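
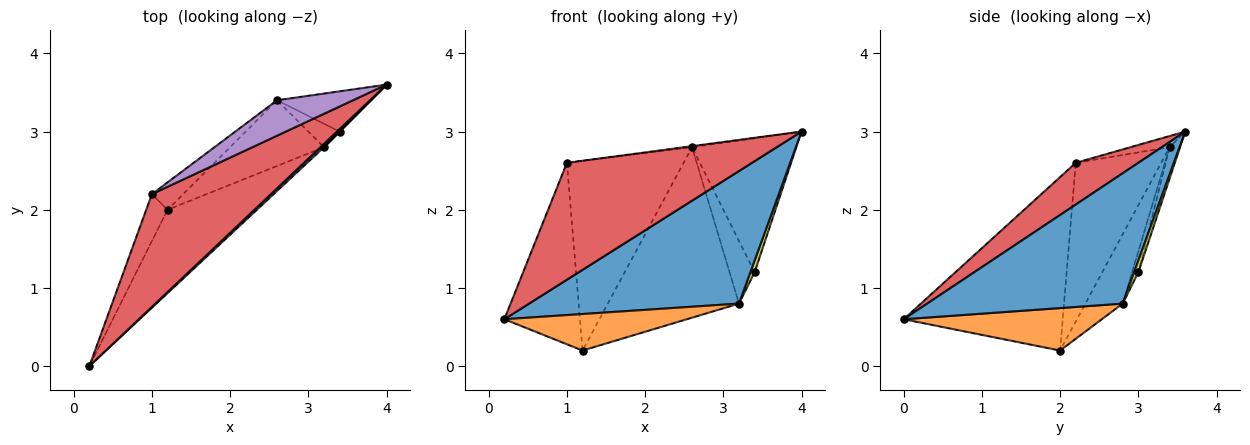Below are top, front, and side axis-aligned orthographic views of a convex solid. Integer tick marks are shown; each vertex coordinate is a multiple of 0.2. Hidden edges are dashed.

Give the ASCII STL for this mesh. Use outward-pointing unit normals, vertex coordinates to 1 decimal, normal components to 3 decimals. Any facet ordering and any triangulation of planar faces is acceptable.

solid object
 facet normal 0.682 -0.732 0.018
  outer loop
   vertex 3.2 2.8 0.8
   vertex 4.0 3.6 3.0
   vertex 0.2 0.0 0.6
  endloop
 endfacet
 facet normal 0.399 -0.368 -0.840
  outer loop
   vertex 3.2 2.8 0.8
   vertex 0.2 0.0 0.6
   vertex 1.2 2.0 0.2
  endloop
 endfacet
 facet normal -0.257 0.902 -0.348
  outer loop
   vertex 3.2 2.8 0.8
   vertex 1.2 2.0 0.2
   vertex 2.6 3.4 2.8
  endloop
 endfacet
 facet normal 0.236 -0.699 0.675
  outer loop
   vertex 1.0 2.2 2.6
   vertex 0.2 0.0 0.6
   vertex 4.0 3.6 3.0
  endloop
 endfacet
 facet normal -0.145 0.029 0.989
  outer loop
   vertex 1.0 2.2 2.6
   vertex 4.0 3.6 3.0
   vertex 2.6 3.4 2.8
  endloop
 endfacet
 facet normal -0.898 0.427 -0.110
  outer loop
   vertex 1.0 2.2 2.6
   vertex 1.2 2.0 0.2
   vertex 0.2 0.0 0.6
  endloop
 endfacet
 facet normal -0.587 0.802 -0.116
  outer loop
   vertex 1.0 2.2 2.6
   vertex 2.6 3.4 2.8
   vertex 1.2 2.0 0.2
  endloop
 endfacet
 facet normal -0.095 0.953 -0.286
  outer loop
   vertex 3.4 3.0 1.2
   vertex 2.6 3.4 2.8
   vertex 4.0 3.6 3.0
  endloop
 endfacet
 facet normal 0.707 -0.707 0.000
  outer loop
   vertex 3.4 3.0 1.2
   vertex 4.0 3.6 3.0
   vertex 3.2 2.8 0.8
  endloop
 endfacet
 facet normal -0.228 0.912 -0.342
  outer loop
   vertex 3.4 3.0 1.2
   vertex 3.2 2.8 0.8
   vertex 2.6 3.4 2.8
  endloop
 endfacet
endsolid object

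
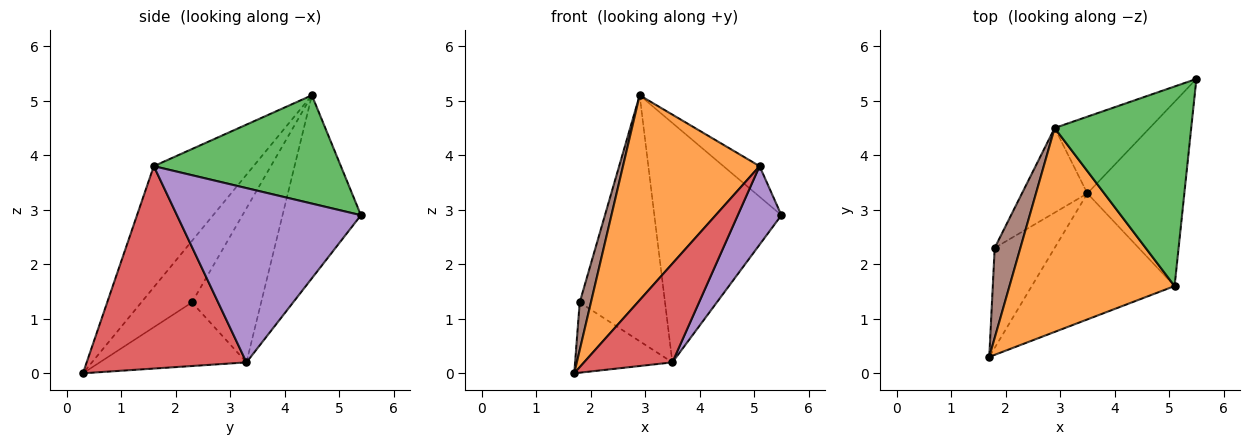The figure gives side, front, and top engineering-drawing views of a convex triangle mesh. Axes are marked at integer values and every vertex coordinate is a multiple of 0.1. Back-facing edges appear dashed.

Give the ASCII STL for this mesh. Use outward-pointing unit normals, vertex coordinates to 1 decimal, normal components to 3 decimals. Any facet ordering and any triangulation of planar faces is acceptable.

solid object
 facet normal -0.507 0.821 -0.263
  outer loop
   vertex 3.5 3.3 0.2
   vertex 2.9 4.5 5.1
   vertex 5.5 5.4 2.9
  endloop
 endfacet
 facet normal -0.460 -0.629 0.627
  outer loop
   vertex 5.1 1.6 3.8
   vertex 2.9 4.5 5.1
   vertex 1.7 0.3 0.0
  endloop
 endfacet
 facet normal 0.617 0.119 0.778
  outer loop
   vertex 5.1 1.6 3.8
   vertex 5.5 5.4 2.9
   vertex 2.9 4.5 5.1
  endloop
 endfacet
 facet normal 0.745 -0.412 -0.525
  outer loop
   vertex 5.1 1.6 3.8
   vertex 1.7 0.3 0.0
   vertex 3.5 3.3 0.2
  endloop
 endfacet
 facet normal 0.856 -0.203 -0.476
  outer loop
   vertex 5.1 1.6 3.8
   vertex 3.5 3.3 0.2
   vertex 5.5 5.4 2.9
  endloop
 endfacet
 facet normal -0.904 -0.200 0.378
  outer loop
   vertex 1.8 2.3 1.3
   vertex 1.7 0.3 0.0
   vertex 2.9 4.5 5.1
  endloop
 endfacet
 facet normal -0.655 0.434 -0.618
  outer loop
   vertex 1.8 2.3 1.3
   vertex 3.5 3.3 0.2
   vertex 1.7 0.3 0.0
  endloop
 endfacet
 facet normal -0.608 0.750 -0.258
  outer loop
   vertex 1.8 2.3 1.3
   vertex 2.9 4.5 5.1
   vertex 3.5 3.3 0.2
  endloop
 endfacet
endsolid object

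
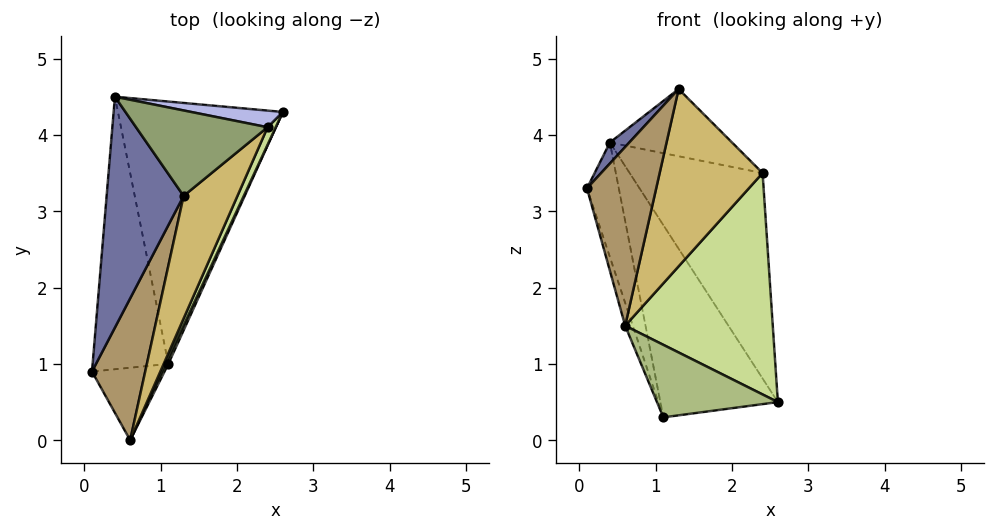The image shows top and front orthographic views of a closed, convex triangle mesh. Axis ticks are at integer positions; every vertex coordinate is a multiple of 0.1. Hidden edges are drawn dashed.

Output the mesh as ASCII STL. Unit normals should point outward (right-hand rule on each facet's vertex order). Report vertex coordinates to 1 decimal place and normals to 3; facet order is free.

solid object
 facet normal -0.671 -0.067 0.738
  outer loop
   vertex 1.3 3.2 4.6
   vertex 0.4 4.5 3.9
   vertex 0.1 0.9 3.3
  endloop
 endfacet
 facet normal -0.942 0.130 -0.310
  outer loop
   vertex 1.1 1.0 0.3
   vertex 0.1 0.9 3.3
   vertex 0.4 4.5 3.9
  endloop
 endfacet
 facet normal -0.766 0.380 -0.518
  outer loop
   vertex 1.1 1.0 0.3
   vertex 0.4 4.5 3.9
   vertex 2.6 4.3 0.5
  endloop
 endfacet
 facet normal 0.211 0.974 0.079
  outer loop
   vertex 2.4 4.1 3.5
   vertex 2.6 4.3 0.5
   vertex 0.4 4.5 3.9
  endloop
 endfacet
 facet normal 0.270 0.595 0.757
  outer loop
   vertex 2.4 4.1 3.5
   vertex 0.4 4.5 3.9
   vertex 1.3 3.2 4.6
  endloop
 endfacet
 facet normal 0.909 -0.415 0.033
  outer loop
   vertex 0.6 0.0 1.5
   vertex 1.1 1.0 0.3
   vertex 2.6 4.3 0.5
  endloop
 endfacet
 facet normal 0.909 -0.415 0.033
  outer loop
   vertex 0.6 0.0 1.5
   vertex 2.6 4.3 0.5
   vertex 2.4 4.1 3.5
  endloop
 endfacet
 facet normal -0.945 0.098 -0.312
  outer loop
   vertex 0.6 0.0 1.5
   vertex 0.1 0.9 3.3
   vertex 1.1 1.0 0.3
  endloop
 endfacet
 facet normal 0.638 -0.603 0.479
  outer loop
   vertex 0.6 0.0 1.5
   vertex 1.3 3.2 4.6
   vertex 0.1 0.9 3.3
  endloop
 endfacet
 facet normal 0.779 -0.516 0.357
  outer loop
   vertex 0.6 0.0 1.5
   vertex 2.4 4.1 3.5
   vertex 1.3 3.2 4.6
  endloop
 endfacet
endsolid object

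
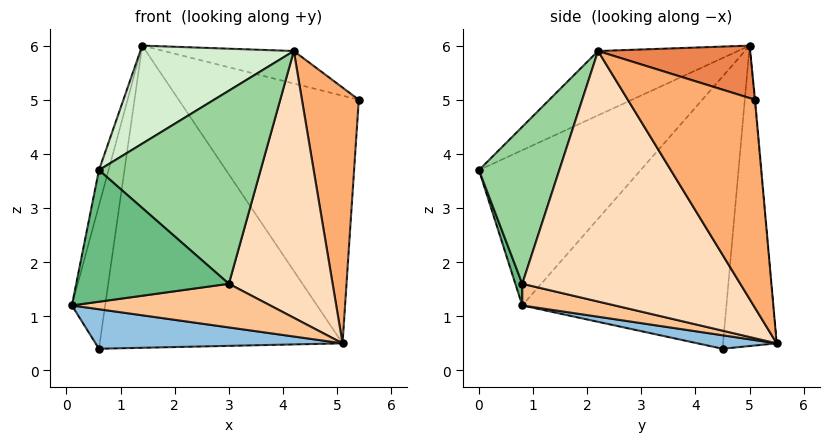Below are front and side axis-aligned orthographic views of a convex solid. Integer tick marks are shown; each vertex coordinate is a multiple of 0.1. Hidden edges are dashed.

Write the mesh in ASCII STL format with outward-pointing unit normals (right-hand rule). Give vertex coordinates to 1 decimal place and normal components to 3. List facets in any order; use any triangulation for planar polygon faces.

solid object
 facet normal -0.979 0.159 0.126
  outer loop
   vertex 1.4 5.0 6.0
   vertex 0.6 4.5 0.4
   vertex 0.1 0.8 1.2
  endloop
 endfacet
 facet normal 0.070 -0.220 -0.973
  outer loop
   vertex 5.1 5.5 0.5
   vertex 0.1 0.8 1.2
   vertex 0.6 4.5 0.4
  endloop
 endfacet
 facet normal -0.003 0.996 0.089
  outer loop
   vertex 5.1 5.5 0.5
   vertex 1.4 5.0 6.0
   vertex 5.4 5.1 5.0
  endloop
 endfacet
 facet normal -0.215 0.975 -0.056
  outer loop
   vertex 5.1 5.5 0.5
   vertex 0.6 4.5 0.4
   vertex 1.4 5.0 6.0
  endloop
 endfacet
 facet normal 0.233 0.199 0.952
  outer loop
   vertex 4.2 2.2 5.9
   vertex 5.4 5.1 5.0
   vertex 1.4 5.0 6.0
  endloop
 endfacet
 facet normal 0.909 -0.406 -0.097
  outer loop
   vertex 4.2 2.2 5.9
   vertex 5.1 5.5 0.5
   vertex 5.4 5.1 5.0
  endloop
 endfacet
 facet normal 0.131 -0.281 -0.951
  outer loop
   vertex 3.0 0.8 1.6
   vertex 0.1 0.8 1.2
   vertex 5.1 5.5 0.5
  endloop
 endfacet
 facet normal 0.897 -0.427 -0.111
  outer loop
   vertex 3.0 0.8 1.6
   vertex 5.1 5.5 0.5
   vertex 4.2 2.2 5.9
  endloop
 endfacet
 facet normal 0.043 -0.949 -0.312
  outer loop
   vertex 0.6 0.0 3.7
   vertex 0.1 0.8 1.2
   vertex 3.0 0.8 1.6
  endloop
 endfacet
 facet normal 0.439 -0.883 0.165
  outer loop
   vertex 0.6 0.0 3.7
   vertex 3.0 0.8 1.6
   vertex 4.2 2.2 5.9
  endloop
 endfacet
 facet normal -0.975 0.058 0.214
  outer loop
   vertex 0.6 0.0 3.7
   vertex 1.4 5.0 6.0
   vertex 0.1 0.8 1.2
  endloop
 endfacet
 facet normal -0.321 -0.353 0.879
  outer loop
   vertex 0.6 0.0 3.7
   vertex 4.2 2.2 5.9
   vertex 1.4 5.0 6.0
  endloop
 endfacet
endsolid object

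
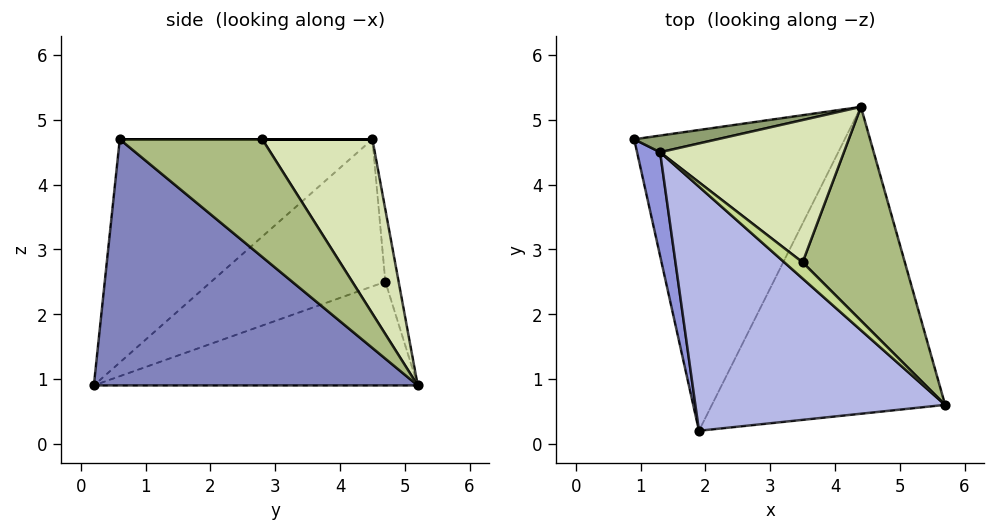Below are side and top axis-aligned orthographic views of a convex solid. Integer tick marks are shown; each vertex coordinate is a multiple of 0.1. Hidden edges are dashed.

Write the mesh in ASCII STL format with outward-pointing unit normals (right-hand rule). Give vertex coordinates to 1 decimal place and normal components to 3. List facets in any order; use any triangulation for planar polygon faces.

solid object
 facet normal -0.431 0.216 -0.876
  outer loop
   vertex 4.4 5.2 0.9
   vertex 1.9 0.2 0.9
   vertex 0.9 4.7 2.5
  endloop
 endfacet
 facet normal 0.682 -0.341 -0.646
  outer loop
   vertex 4.4 5.2 0.9
   vertex 5.7 0.6 4.7
   vertex 1.9 0.2 0.9
  endloop
 endfacet
 facet normal -0.953 -0.265 0.149
  outer loop
   vertex 1.3 4.5 4.7
   vertex 0.9 4.7 2.5
   vertex 1.9 0.2 0.9
  endloop
 endfacet
 facet normal -0.533 -0.601 0.596
  outer loop
   vertex 1.3 4.5 4.7
   vertex 1.9 0.2 0.9
   vertex 5.7 0.6 4.7
  endloop
 endfacet
 facet normal -0.093 0.990 0.107
  outer loop
   vertex 1.3 4.5 4.7
   vertex 4.4 5.2 0.9
   vertex 0.9 4.7 2.5
  endloop
 endfacet
 facet normal 0.603 0.603 0.523
  outer loop
   vertex 3.5 2.8 4.7
   vertex 5.7 0.6 4.7
   vertex 4.4 5.2 0.9
  endloop
 endfacet
 facet normal 0.000 0.000 1.000
  outer loop
   vertex 3.5 2.8 4.7
   vertex 1.3 4.5 4.7
   vertex 5.7 0.6 4.7
  endloop
 endfacet
 facet normal 0.514 0.665 0.542
  outer loop
   vertex 3.5 2.8 4.7
   vertex 4.4 5.2 0.9
   vertex 1.3 4.5 4.7
  endloop
 endfacet
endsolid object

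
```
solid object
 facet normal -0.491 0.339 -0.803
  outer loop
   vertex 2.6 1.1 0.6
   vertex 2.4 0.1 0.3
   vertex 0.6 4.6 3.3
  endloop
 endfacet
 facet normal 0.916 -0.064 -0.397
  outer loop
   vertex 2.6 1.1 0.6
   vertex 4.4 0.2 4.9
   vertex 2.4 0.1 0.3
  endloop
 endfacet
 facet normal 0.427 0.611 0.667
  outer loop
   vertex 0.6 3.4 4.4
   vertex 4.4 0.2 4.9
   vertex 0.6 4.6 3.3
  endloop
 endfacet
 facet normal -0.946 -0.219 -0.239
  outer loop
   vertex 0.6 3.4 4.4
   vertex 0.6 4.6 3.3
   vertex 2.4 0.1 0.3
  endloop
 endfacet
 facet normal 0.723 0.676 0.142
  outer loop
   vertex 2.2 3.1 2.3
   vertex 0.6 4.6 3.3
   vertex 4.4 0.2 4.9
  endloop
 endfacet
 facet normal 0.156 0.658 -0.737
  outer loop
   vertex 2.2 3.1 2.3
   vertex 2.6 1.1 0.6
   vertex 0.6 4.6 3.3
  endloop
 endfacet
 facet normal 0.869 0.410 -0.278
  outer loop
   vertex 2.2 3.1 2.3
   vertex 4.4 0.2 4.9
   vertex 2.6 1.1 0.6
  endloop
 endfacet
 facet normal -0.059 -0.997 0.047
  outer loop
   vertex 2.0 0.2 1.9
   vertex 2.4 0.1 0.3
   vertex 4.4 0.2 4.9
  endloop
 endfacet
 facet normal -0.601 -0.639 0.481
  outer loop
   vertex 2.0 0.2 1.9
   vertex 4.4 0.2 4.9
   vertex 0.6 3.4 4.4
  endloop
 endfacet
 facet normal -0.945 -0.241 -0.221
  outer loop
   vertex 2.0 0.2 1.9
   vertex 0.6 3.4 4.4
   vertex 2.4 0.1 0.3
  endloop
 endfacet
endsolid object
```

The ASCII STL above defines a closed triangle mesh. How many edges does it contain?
15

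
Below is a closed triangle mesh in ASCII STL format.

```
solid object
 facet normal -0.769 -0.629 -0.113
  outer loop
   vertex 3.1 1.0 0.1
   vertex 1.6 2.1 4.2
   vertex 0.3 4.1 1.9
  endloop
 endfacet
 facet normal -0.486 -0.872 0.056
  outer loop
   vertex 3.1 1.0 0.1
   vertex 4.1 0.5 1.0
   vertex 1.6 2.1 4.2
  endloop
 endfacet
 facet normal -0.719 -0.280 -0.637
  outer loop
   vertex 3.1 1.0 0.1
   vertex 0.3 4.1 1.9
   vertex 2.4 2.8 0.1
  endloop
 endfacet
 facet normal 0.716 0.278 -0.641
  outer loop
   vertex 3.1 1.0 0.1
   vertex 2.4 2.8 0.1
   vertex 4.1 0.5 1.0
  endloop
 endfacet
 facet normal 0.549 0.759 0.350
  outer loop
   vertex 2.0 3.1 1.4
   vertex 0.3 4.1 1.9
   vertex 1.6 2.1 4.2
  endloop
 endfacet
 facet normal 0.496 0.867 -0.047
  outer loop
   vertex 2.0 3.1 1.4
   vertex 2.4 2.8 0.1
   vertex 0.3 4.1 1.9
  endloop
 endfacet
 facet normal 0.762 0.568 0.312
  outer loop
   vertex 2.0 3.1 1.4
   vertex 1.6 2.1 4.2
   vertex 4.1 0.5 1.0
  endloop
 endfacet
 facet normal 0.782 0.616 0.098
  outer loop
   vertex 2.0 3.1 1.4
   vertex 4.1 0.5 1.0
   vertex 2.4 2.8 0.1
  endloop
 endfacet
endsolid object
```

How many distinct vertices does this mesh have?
6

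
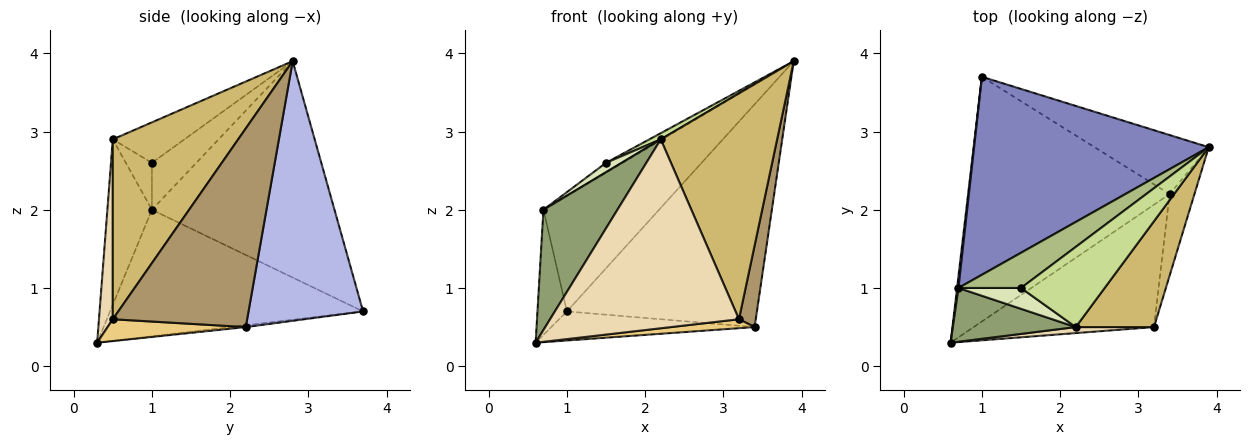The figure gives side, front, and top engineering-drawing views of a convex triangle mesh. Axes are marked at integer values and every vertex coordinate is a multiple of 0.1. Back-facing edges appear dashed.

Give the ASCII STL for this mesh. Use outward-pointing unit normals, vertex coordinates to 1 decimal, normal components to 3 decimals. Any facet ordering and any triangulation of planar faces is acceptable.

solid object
 facet normal -0.993 0.116 0.011
  outer loop
   vertex 0.7 1.0 2.0
   vertex 1.0 3.7 0.7
   vertex 0.6 0.3 0.3
  endloop
 endfacet
 facet normal -0.623 0.394 0.676
  outer loop
   vertex 0.7 1.0 2.0
   vertex 3.9 2.8 3.9
   vertex 1.0 3.7 0.7
  endloop
 endfacet
 facet normal -0.009 0.118 -0.993
  outer loop
   vertex 3.4 2.2 0.5
   vertex 0.6 0.3 0.3
   vertex 1.0 3.7 0.7
  endloop
 endfacet
 facet normal 0.504 0.835 -0.221
  outer loop
   vertex 3.4 2.2 0.5
   vertex 1.0 3.7 0.7
   vertex 3.9 2.8 3.9
  endloop
 endfacet
 facet normal -0.481 -0.800 0.358
  outer loop
   vertex 2.2 0.5 2.9
   vertex 0.7 1.0 2.0
   vertex 0.6 0.3 0.3
  endloop
 endfacet
 facet normal -0.586 0.217 0.781
  outer loop
   vertex 1.5 1.0 2.6
   vertex 3.9 2.8 3.9
   vertex 0.7 1.0 2.0
  endloop
 endfacet
 facet normal -0.434 -0.069 0.898
  outer loop
   vertex 1.5 1.0 2.6
   vertex 2.2 0.5 2.9
   vertex 3.9 2.8 3.9
  endloop
 endfacet
 facet normal -0.565 -0.339 0.753
  outer loop
   vertex 1.5 1.0 2.6
   vertex 0.7 1.0 2.0
   vertex 2.2 0.5 2.9
  endloop
 endfacet
 facet normal 0.985 -0.123 -0.123
  outer loop
   vertex 3.2 0.5 0.6
   vertex 3.4 2.2 0.5
   vertex 3.9 2.8 3.9
  endloop
 endfacet
 facet normal 0.698 -0.648 0.304
  outer loop
   vertex 3.2 0.5 0.6
   vertex 3.9 2.8 3.9
   vertex 2.2 0.5 2.9
  endloop
 endfacet
 facet normal 0.120 -0.072 -0.990
  outer loop
   vertex 3.2 0.5 0.6
   vertex 0.6 0.3 0.3
   vertex 3.4 2.2 0.5
  endloop
 endfacet
 facet normal 0.073 -0.997 0.032
  outer loop
   vertex 3.2 0.5 0.6
   vertex 2.2 0.5 2.9
   vertex 0.6 0.3 0.3
  endloop
 endfacet
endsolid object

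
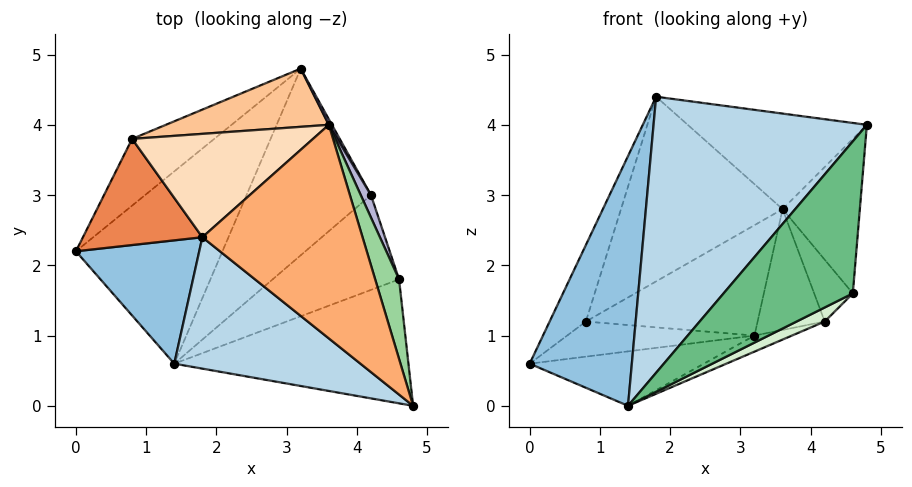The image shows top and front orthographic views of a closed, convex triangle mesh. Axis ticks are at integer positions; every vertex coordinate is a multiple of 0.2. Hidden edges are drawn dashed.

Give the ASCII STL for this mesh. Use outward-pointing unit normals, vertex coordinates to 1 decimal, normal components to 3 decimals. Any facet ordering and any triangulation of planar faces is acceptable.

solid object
 facet normal -0.101 0.271 -0.957
  outer loop
   vertex 1.4 0.6 0.0
   vertex 0.0 2.2 0.6
   vertex 3.2 4.8 1.0
  endloop
 endfacet
 facet normal -0.641 -0.688 0.340
  outer loop
   vertex 1.4 0.6 0.0
   vertex 1.8 2.4 4.4
   vertex 0.0 2.2 0.6
  endloop
 endfacet
 facet normal -0.554 -0.752 0.358
  outer loop
   vertex 1.4 0.6 0.0
   vertex 4.8 0.0 4.0
   vertex 1.8 2.4 4.4
  endloop
 endfacet
 facet normal -0.259 0.450 -0.855
  outer loop
   vertex 0.8 3.8 1.2
   vertex 3.2 4.8 1.0
   vertex 0.0 2.2 0.6
  endloop
 endfacet
 facet normal -0.872 0.287 0.398
  outer loop
   vertex 0.8 3.8 1.2
   vertex 0.0 2.2 0.6
   vertex 1.8 2.4 4.4
  endloop
 endfacet
 facet normal 0.409 0.373 0.833
  outer loop
   vertex 3.6 4.0 2.8
   vertex 1.8 2.4 4.4
   vertex 4.8 0.0 4.0
  endloop
 endfacet
 facet normal -0.313 0.840 0.443
  outer loop
   vertex 3.6 4.0 2.8
   vertex 3.2 4.8 1.0
   vertex 0.8 3.8 1.2
  endloop
 endfacet
 facet normal -0.323 0.826 0.462
  outer loop
   vertex 3.6 4.0 2.8
   vertex 0.8 3.8 1.2
   vertex 1.8 2.4 4.4
  endloop
 endfacet
 facet normal 0.519 -0.663 -0.540
  outer loop
   vertex 4.6 1.8 1.6
   vertex 4.8 0.0 4.0
   vertex 1.4 0.6 0.0
  endloop
 endfacet
 facet normal 0.929 0.330 0.170
  outer loop
   vertex 4.6 1.8 1.6
   vertex 3.6 4.0 2.8
   vertex 4.8 0.0 4.0
  endloop
 endfacet
 facet normal 0.333 0.081 -0.939
  outer loop
   vertex 4.2 3.0 1.2
   vertex 1.4 0.6 0.0
   vertex 3.2 4.8 1.0
  endloop
 endfacet
 facet normal 0.482 -0.128 -0.867
  outer loop
   vertex 4.2 3.0 1.2
   vertex 4.6 1.8 1.6
   vertex 1.4 0.6 0.0
  endloop
 endfacet
 facet normal 0.873 0.487 0.023
  outer loop
   vertex 4.2 3.0 1.2
   vertex 3.2 4.8 1.0
   vertex 3.6 4.0 2.8
  endloop
 endfacet
 facet normal 0.927 0.352 0.128
  outer loop
   vertex 4.2 3.0 1.2
   vertex 3.6 4.0 2.8
   vertex 4.6 1.8 1.6
  endloop
 endfacet
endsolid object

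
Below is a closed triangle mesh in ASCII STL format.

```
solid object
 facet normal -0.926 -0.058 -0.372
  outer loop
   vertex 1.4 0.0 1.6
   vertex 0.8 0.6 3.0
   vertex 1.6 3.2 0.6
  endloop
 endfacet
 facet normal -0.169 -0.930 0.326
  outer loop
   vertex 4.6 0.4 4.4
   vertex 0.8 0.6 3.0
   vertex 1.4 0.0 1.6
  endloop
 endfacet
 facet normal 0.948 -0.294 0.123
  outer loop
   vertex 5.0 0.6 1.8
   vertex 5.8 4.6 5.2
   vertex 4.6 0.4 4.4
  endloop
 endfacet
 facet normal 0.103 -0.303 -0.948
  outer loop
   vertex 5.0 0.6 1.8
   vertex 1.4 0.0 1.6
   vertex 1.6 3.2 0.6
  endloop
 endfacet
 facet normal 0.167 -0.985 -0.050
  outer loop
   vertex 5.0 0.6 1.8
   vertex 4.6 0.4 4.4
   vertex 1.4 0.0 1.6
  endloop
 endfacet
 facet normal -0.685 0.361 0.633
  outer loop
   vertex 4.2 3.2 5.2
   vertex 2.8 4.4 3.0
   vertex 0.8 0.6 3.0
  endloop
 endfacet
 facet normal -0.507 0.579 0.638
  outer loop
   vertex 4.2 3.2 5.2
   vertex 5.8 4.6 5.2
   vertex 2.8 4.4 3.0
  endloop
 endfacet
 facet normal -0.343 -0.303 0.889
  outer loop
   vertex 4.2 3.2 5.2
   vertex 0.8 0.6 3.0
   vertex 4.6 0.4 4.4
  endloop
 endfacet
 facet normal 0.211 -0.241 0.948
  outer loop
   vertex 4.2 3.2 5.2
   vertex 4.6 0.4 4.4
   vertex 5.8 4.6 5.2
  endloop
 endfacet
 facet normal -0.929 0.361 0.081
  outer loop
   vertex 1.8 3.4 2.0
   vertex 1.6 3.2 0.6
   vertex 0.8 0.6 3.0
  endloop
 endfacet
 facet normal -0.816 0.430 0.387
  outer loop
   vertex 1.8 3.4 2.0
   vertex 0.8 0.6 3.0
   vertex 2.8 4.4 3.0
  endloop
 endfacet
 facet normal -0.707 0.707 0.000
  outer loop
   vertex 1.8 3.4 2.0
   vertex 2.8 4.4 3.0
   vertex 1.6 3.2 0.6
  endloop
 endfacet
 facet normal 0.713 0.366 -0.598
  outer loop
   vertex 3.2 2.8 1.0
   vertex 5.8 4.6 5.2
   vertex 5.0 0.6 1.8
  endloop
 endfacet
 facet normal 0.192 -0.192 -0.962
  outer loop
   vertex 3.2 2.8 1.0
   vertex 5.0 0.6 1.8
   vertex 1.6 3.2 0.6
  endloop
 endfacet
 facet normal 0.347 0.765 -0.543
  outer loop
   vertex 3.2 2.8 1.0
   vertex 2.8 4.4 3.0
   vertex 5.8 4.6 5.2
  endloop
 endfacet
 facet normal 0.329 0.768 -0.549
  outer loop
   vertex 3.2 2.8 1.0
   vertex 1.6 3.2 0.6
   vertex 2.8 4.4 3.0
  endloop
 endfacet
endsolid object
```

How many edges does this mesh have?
24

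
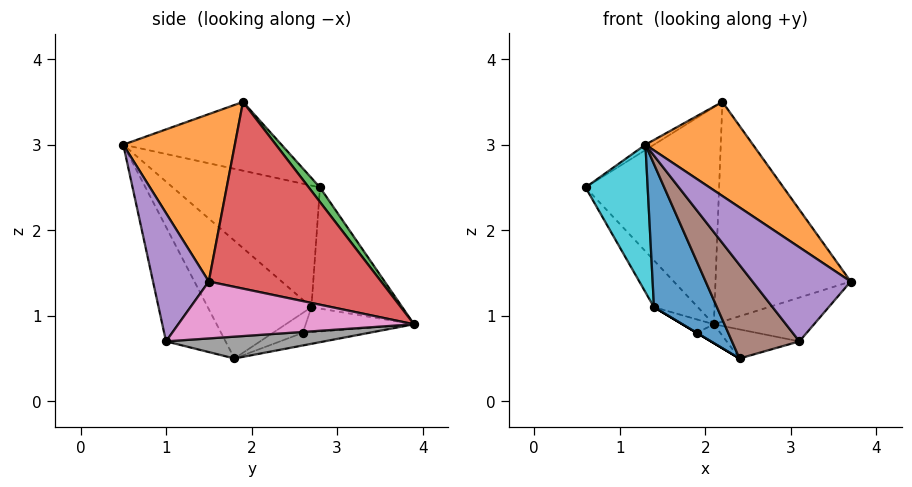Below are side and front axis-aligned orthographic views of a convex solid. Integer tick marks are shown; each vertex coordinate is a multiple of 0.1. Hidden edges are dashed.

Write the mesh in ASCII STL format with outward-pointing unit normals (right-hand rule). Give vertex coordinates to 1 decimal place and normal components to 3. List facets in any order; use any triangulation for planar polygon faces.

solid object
 facet normal -0.518 0.028 0.855
  outer loop
   vertex 2.2 1.9 3.5
   vertex 0.6 2.8 2.5
   vertex 1.3 0.5 3.0
  endloop
 endfacet
 facet normal 0.605 -0.583 0.543
  outer loop
   vertex 2.2 1.9 3.5
   vertex 1.3 0.5 3.0
   vertex 3.7 1.5 1.4
  endloop
 endfacet
 facet normal 0.066 0.792 0.607
  outer loop
   vertex 2.1 3.9 0.9
   vertex 0.6 2.8 2.5
   vertex 2.2 1.9 3.5
  endloop
 endfacet
 facet normal 0.719 0.564 0.406
  outer loop
   vertex 2.1 3.9 0.9
   vertex 2.2 1.9 3.5
   vertex 3.7 1.5 1.4
  endloop
 endfacet
 facet normal 0.485 -0.853 0.194
  outer loop
   vertex 3.1 1.0 0.7
   vertex 3.7 1.5 1.4
   vertex 1.3 0.5 3.0
  endloop
 endfacet
 facet normal -0.547 -0.619 -0.563
  outer loop
   vertex 3.1 1.0 0.7
   vertex 1.3 0.5 3.0
   vertex 2.4 1.8 0.5
  endloop
 endfacet
 facet normal 0.629 0.267 -0.730
  outer loop
   vertex 3.1 1.0 0.7
   vertex 2.1 3.9 0.9
   vertex 3.7 1.5 1.4
  endloop
 endfacet
 facet normal 0.502 0.230 -0.834
  outer loop
   vertex 3.1 1.0 0.7
   vertex 2.4 1.8 0.5
   vertex 2.1 3.9 0.9
  endloop
 endfacet
 facet normal -0.791 0.381 -0.479
  outer loop
   vertex 1.4 2.7 1.1
   vertex 0.6 2.8 2.5
   vertex 2.1 3.9 0.9
  endloop
 endfacet
 facet normal -0.824 -0.348 -0.446
  outer loop
   vertex 1.4 2.7 1.1
   vertex 1.3 0.5 3.0
   vertex 0.6 2.8 2.5
  endloop
 endfacet
 facet normal -0.718 -0.436 -0.543
  outer loop
   vertex 1.4 2.7 1.1
   vertex 2.4 1.8 0.5
   vertex 1.3 0.5 3.0
  endloop
 endfacet
 facet normal -0.355 0.126 -0.927
  outer loop
   vertex 1.9 2.6 0.8
   vertex 2.1 3.9 0.9
   vertex 2.4 1.8 0.5
  endloop
 endfacet
 facet normal -0.514 0.000 -0.857
  outer loop
   vertex 1.9 2.6 0.8
   vertex 2.4 1.8 0.5
   vertex 1.4 2.7 1.1
  endloop
 endfacet
 facet normal -0.488 0.141 -0.861
  outer loop
   vertex 1.9 2.6 0.8
   vertex 1.4 2.7 1.1
   vertex 2.1 3.9 0.9
  endloop
 endfacet
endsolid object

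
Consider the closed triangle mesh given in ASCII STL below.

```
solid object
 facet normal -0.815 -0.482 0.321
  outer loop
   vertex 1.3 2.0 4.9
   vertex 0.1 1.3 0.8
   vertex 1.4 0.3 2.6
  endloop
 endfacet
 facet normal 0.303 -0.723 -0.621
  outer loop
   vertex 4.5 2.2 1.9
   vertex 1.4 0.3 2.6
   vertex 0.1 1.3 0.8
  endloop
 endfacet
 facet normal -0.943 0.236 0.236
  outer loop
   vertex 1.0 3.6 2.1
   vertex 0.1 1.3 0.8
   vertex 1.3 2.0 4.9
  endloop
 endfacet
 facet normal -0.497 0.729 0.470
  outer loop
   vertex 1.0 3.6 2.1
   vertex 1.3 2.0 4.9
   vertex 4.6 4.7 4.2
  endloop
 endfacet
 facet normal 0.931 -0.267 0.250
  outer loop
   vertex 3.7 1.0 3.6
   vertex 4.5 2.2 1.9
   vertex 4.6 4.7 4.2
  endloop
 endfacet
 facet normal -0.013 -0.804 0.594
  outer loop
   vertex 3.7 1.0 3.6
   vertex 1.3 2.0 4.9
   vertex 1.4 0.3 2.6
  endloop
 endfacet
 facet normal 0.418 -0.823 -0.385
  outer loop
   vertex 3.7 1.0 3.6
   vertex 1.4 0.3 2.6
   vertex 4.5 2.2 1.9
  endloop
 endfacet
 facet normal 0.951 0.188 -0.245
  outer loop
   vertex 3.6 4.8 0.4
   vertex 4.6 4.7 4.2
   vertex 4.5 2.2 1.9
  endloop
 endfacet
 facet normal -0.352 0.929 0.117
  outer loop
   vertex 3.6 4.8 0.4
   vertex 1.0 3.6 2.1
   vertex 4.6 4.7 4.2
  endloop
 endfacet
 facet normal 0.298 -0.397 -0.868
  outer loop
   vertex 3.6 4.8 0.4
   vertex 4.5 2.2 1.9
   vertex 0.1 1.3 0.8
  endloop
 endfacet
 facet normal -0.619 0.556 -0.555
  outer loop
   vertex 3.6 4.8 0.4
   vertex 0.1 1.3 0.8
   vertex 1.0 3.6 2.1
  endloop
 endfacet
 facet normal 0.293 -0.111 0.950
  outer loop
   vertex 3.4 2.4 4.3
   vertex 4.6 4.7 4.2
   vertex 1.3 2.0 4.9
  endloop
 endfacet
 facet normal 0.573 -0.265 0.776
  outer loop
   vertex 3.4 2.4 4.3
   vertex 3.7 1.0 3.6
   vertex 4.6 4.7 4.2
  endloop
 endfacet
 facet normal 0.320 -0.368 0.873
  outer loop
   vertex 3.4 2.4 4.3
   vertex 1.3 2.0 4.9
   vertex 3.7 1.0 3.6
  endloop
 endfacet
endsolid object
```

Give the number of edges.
21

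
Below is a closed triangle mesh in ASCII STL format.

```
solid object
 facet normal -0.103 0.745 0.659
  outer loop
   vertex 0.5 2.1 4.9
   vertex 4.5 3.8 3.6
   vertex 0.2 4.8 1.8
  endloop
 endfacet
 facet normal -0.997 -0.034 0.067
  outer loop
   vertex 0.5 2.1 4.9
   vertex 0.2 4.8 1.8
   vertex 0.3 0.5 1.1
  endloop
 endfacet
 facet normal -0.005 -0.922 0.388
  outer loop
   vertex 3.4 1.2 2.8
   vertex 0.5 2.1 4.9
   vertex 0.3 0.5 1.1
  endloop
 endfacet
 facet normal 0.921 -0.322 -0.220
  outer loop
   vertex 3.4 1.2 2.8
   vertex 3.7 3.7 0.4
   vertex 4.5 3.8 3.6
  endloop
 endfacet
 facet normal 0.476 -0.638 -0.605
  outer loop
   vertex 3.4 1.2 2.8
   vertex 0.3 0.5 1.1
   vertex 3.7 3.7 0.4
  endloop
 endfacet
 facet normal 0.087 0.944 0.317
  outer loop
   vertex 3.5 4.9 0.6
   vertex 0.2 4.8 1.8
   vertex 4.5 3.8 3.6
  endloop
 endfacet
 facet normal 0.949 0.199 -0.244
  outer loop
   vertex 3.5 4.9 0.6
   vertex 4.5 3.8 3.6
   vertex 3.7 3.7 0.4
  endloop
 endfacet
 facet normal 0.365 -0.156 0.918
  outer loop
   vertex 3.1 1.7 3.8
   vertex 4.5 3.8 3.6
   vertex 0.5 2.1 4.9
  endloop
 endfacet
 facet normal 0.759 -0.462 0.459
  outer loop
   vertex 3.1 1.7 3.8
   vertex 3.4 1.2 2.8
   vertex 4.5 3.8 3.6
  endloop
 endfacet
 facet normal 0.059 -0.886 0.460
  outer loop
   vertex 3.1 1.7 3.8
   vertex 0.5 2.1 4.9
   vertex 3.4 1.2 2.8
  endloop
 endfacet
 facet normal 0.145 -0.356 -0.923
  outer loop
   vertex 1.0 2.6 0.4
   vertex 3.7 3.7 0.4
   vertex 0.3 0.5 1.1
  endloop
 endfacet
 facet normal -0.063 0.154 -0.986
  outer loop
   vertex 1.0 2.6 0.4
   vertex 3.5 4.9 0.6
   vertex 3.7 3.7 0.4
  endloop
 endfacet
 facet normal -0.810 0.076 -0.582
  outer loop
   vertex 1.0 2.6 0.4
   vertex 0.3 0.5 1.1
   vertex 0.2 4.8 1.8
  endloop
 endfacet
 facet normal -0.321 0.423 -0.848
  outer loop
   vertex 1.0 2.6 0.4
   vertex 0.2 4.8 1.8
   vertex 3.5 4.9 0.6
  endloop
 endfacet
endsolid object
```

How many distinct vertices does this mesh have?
9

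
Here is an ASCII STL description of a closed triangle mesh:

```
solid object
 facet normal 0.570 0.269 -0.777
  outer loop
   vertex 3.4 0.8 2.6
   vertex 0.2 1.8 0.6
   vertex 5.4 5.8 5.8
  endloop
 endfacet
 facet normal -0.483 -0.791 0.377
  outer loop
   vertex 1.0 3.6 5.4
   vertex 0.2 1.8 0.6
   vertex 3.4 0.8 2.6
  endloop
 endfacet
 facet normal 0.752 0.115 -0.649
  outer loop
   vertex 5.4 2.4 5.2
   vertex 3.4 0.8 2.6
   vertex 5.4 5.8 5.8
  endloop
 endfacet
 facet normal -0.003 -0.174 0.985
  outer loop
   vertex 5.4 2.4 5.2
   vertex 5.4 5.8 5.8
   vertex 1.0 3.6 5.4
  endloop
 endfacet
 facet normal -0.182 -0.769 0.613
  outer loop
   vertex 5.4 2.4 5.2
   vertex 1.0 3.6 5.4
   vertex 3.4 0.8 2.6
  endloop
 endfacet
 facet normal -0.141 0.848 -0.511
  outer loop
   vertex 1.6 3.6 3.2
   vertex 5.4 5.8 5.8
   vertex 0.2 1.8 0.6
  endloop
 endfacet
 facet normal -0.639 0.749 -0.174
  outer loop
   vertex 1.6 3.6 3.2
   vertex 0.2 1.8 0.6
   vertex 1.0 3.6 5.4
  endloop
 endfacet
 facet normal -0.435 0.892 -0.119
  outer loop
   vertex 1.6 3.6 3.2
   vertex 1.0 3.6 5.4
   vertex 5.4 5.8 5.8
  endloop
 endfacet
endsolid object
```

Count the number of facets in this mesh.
8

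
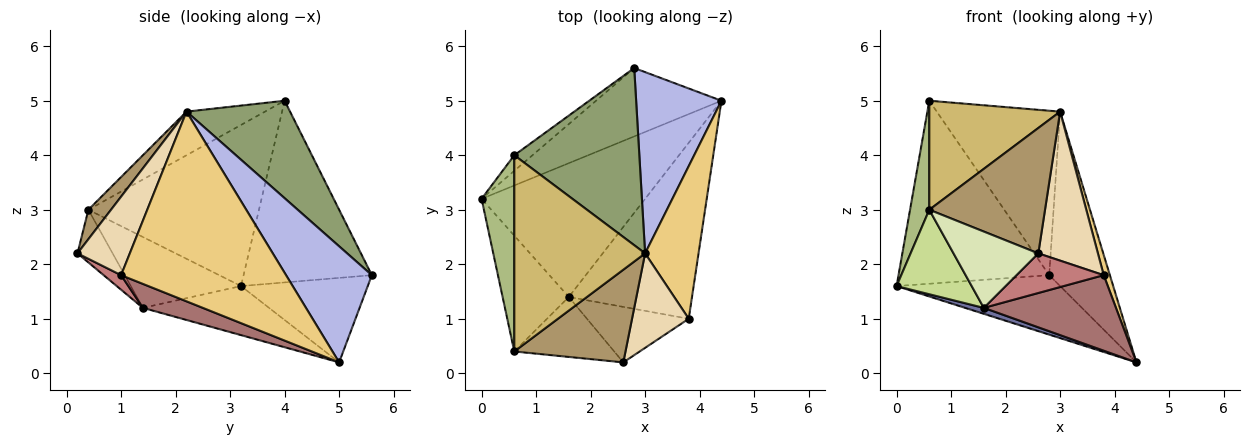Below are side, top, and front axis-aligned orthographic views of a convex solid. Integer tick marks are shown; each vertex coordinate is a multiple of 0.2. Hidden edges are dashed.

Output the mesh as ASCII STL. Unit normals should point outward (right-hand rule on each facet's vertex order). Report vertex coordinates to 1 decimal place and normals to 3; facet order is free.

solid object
 facet normal -0.287 -0.043 -0.957
  outer loop
   vertex 1.6 1.4 1.2
   vertex 0.0 3.2 1.6
   vertex 4.4 5.0 0.2
  endloop
 endfacet
 facet normal -0.453 0.585 -0.673
  outer loop
   vertex 2.8 5.6 1.8
   vertex 4.4 5.0 0.2
   vertex 0.0 3.2 1.6
  endloop
 endfacet
 facet normal -0.647 0.760 -0.065
  outer loop
   vertex 2.8 5.6 1.8
   vertex 0.0 3.2 1.6
   vertex 0.6 4.0 5.0
  endloop
 endfacet
 facet normal 0.700 0.495 0.514
  outer loop
   vertex 2.8 5.6 1.8
   vertex 3.0 2.2 4.8
   vertex 4.4 5.0 0.2
  endloop
 endfacet
 facet normal 0.496 0.591 0.636
  outer loop
   vertex 2.8 5.6 1.8
   vertex 0.6 4.0 5.0
   vertex 3.0 2.2 4.8
  endloop
 endfacet
 facet normal -0.974 -0.110 0.198
  outer loop
   vertex 0.6 0.4 3.0
   vertex 0.6 4.0 5.0
   vertex 0.0 3.2 1.6
  endloop
 endfacet
 facet normal -0.654 -0.446 -0.611
  outer loop
   vertex 0.6 0.4 3.0
   vertex 0.0 3.2 1.6
   vertex 1.6 1.4 1.2
  endloop
 endfacet
 facet normal -0.310 -0.748 -0.587
  outer loop
   vertex 0.6 0.4 3.0
   vertex 1.6 1.4 1.2
   vertex 2.6 0.2 2.2
  endloop
 endfacet
 facet normal 0.155 -0.794 0.587
  outer loop
   vertex 0.6 0.4 3.0
   vertex 2.6 0.2 2.2
   vertex 3.0 2.2 4.8
  endloop
 endfacet
 facet normal -0.280 -0.466 0.839
  outer loop
   vertex 0.6 0.4 3.0
   vertex 3.0 2.2 4.8
   vertex 0.6 4.0 5.0
  endloop
 endfacet
 facet normal 0.962 -0.036 0.271
  outer loop
   vertex 3.8 1.0 1.8
   vertex 4.4 5.0 0.2
   vertex 3.0 2.2 4.8
  endloop
 endfacet
 facet normal 0.596 -0.678 0.430
  outer loop
   vertex 3.8 1.0 1.8
   vertex 3.0 2.2 4.8
   vertex 2.6 0.2 2.2
  endloop
 endfacet
 facet normal 0.176 -0.388 -0.905
  outer loop
   vertex 3.8 1.0 1.8
   vertex 1.6 1.4 1.2
   vertex 4.4 5.0 0.2
  endloop
 endfacet
 facet normal 0.115 -0.577 -0.808
  outer loop
   vertex 3.8 1.0 1.8
   vertex 2.6 0.2 2.2
   vertex 1.6 1.4 1.2
  endloop
 endfacet
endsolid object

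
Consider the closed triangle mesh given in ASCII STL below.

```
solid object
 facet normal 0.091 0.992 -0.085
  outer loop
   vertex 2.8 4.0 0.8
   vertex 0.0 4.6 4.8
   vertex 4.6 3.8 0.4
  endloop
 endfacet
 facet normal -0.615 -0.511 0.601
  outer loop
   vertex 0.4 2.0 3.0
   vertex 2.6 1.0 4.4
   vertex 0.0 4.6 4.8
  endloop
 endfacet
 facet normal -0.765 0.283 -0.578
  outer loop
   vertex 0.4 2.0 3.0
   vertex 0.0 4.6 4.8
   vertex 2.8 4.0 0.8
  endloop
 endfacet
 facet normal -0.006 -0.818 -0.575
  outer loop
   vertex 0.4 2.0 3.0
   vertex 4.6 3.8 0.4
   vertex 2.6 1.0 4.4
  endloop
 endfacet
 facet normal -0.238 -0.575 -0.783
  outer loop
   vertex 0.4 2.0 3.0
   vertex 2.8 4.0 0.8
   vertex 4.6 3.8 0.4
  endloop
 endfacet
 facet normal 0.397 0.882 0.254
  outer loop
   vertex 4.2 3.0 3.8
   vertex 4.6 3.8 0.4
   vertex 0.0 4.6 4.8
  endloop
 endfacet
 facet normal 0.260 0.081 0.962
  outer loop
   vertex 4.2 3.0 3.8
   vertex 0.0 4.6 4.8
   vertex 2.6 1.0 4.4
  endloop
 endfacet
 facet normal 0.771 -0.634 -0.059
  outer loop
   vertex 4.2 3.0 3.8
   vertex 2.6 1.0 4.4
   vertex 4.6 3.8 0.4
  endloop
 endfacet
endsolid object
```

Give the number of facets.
8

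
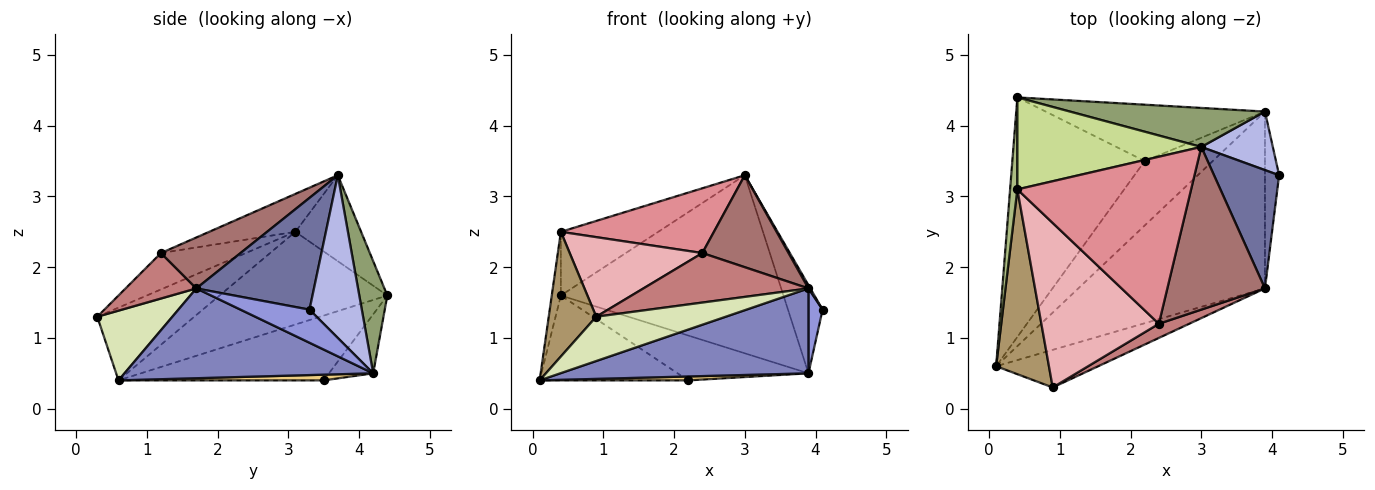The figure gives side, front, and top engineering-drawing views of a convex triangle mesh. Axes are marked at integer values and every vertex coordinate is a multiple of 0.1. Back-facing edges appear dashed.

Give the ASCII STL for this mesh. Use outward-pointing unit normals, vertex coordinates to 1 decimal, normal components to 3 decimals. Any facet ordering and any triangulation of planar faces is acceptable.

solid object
 facet normal 0.864 -0.014 0.503
  outer loop
   vertex 3.9 1.7 1.7
   vertex 4.1 3.3 1.4
   vertex 3.0 3.7 3.3
  endloop
 endfacet
 facet normal 0.398 -0.397 -0.827
  outer loop
   vertex 3.9 4.2 0.5
   vertex 3.9 1.7 1.7
   vertex 0.1 0.6 0.4
  endloop
 endfacet
 facet normal 0.904 -0.185 -0.386
  outer loop
   vertex 3.9 4.2 0.5
   vertex 4.1 3.3 1.4
   vertex 3.9 1.7 1.7
  endloop
 endfacet
 facet normal 0.783 0.518 0.344
  outer loop
   vertex 3.9 4.2 0.5
   vertex 3.0 3.7 3.3
   vertex 4.1 3.3 1.4
  endloop
 endfacet
 facet normal 0.122 0.970 0.212
  outer loop
   vertex 3.9 4.2 0.5
   vertex 0.4 4.4 1.6
   vertex 3.0 3.7 3.3
  endloop
 endfacet
 facet normal -0.995 0.054 0.078
  outer loop
   vertex 0.4 3.1 2.5
   vertex 0.4 4.4 1.6
   vertex 0.1 0.6 0.4
  endloop
 endfacet
 facet normal -0.359 0.531 0.767
  outer loop
   vertex 0.4 3.1 2.5
   vertex 3.0 3.7 3.3
   vertex 0.4 4.4 1.6
  endloop
 endfacet
 facet normal 0.404 -0.697 -0.592
  outer loop
   vertex 0.9 0.3 1.3
   vertex 0.1 0.6 0.4
   vertex 3.9 1.7 1.7
  endloop
 endfacet
 facet normal -0.752 -0.368 0.546
  outer loop
   vertex 0.9 0.3 1.3
   vertex 0.4 3.1 2.5
   vertex 0.1 0.6 0.4
  endloop
 endfacet
 facet normal -0.419 0.303 -0.856
  outer loop
   vertex 2.2 3.5 0.4
   vertex 0.1 0.6 0.4
   vertex 0.4 4.4 1.6
  endloop
 endfacet
 facet normal 0.083 -0.060 -0.995
  outer loop
   vertex 2.2 3.5 0.4
   vertex 3.9 4.2 0.5
   vertex 0.1 0.6 0.4
  endloop
 endfacet
 facet normal -0.206 0.609 -0.766
  outer loop
   vertex 2.2 3.5 0.4
   vertex 0.4 4.4 1.6
   vertex 3.9 4.2 0.5
  endloop
 endfacet
 facet normal 0.414 -0.448 0.793
  outer loop
   vertex 2.4 1.2 2.2
   vertex 3.9 1.7 1.7
   vertex 3.0 3.7 3.3
  endloop
 endfacet
 facet normal 0.381 -0.889 0.254
  outer loop
   vertex 2.4 1.2 2.2
   vertex 0.9 0.3 1.3
   vertex 3.9 1.7 1.7
  endloop
 endfacet
 facet normal -0.199 -0.354 0.914
  outer loop
   vertex 2.4 1.2 2.2
   vertex 3.0 3.7 3.3
   vertex 0.4 3.1 2.5
  endloop
 endfacet
 facet normal -0.269 -0.420 0.867
  outer loop
   vertex 2.4 1.2 2.2
   vertex 0.4 3.1 2.5
   vertex 0.9 0.3 1.3
  endloop
 endfacet
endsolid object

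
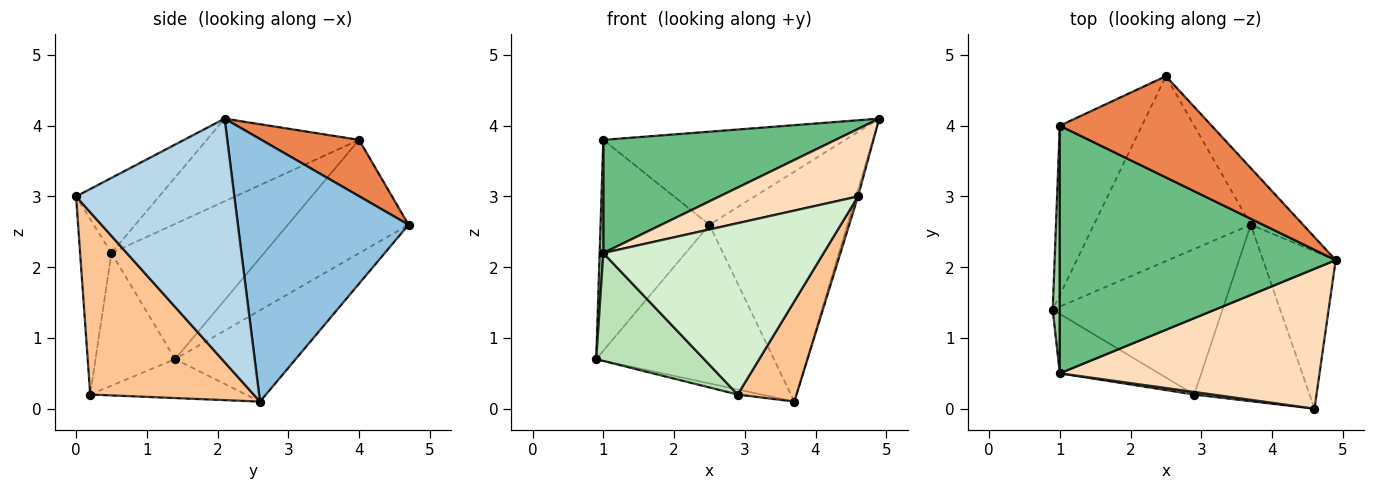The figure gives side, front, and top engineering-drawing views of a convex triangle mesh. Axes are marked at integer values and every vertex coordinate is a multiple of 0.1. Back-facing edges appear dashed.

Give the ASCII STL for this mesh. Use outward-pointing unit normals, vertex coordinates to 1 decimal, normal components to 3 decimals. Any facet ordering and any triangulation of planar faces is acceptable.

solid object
 facet normal -0.404 0.596 -0.694
  outer loop
   vertex 3.7 2.6 0.1
   vertex 0.9 1.4 0.7
   vertex 2.5 4.7 2.6
  endloop
 endfacet
 facet normal 0.769 0.621 -0.153
  outer loop
   vertex 3.7 2.6 0.1
   vertex 2.5 4.7 2.6
   vertex 4.9 2.1 4.1
  endloop
 endfacet
 facet normal 0.958 0.013 -0.286
  outer loop
   vertex 4.6 0.0 3.0
   vertex 3.7 2.6 0.1
   vertex 4.9 2.1 4.1
  endloop
 endfacet
 facet normal -0.654 0.590 -0.474
  outer loop
   vertex 1.0 4.0 3.8
   vertex 2.5 4.7 2.6
   vertex 0.9 1.4 0.7
  endloop
 endfacet
 facet normal 0.263 0.653 0.710
  outer loop
   vertex 1.0 4.0 3.8
   vertex 4.9 2.1 4.1
   vertex 2.5 4.7 2.6
  endloop
 endfacet
 facet normal -0.223 0.034 -0.974
  outer loop
   vertex 2.9 0.2 0.2
   vertex 0.9 1.4 0.7
   vertex 3.7 2.6 0.1
  endloop
 endfacet
 facet normal 0.808 -0.291 -0.512
  outer loop
   vertex 2.9 0.2 0.2
   vertex 3.7 2.6 0.1
   vertex 4.6 0.0 3.0
  endloop
 endfacet
 facet normal -0.252 -0.421 0.872
  outer loop
   vertex 1.0 0.5 2.2
   vertex 4.6 0.0 3.0
   vertex 4.9 2.1 4.1
  endloop
 endfacet
 facet normal -0.263 -0.401 0.877
  outer loop
   vertex 1.0 0.5 2.2
   vertex 4.9 2.1 4.1
   vertex 1.0 4.0 3.8
  endloop
 endfacet
 facet normal -0.998 -0.024 0.052
  outer loop
   vertex 1.0 0.5 2.2
   vertex 1.0 4.0 3.8
   vertex 0.9 1.4 0.7
  endloop
 endfacet
 facet normal -0.543 -0.736 -0.405
  outer loop
   vertex 1.0 0.5 2.2
   vertex 0.9 1.4 0.7
   vertex 2.9 0.2 0.2
  endloop
 endfacet
 facet normal -0.141 -0.990 0.015
  outer loop
   vertex 1.0 0.5 2.2
   vertex 2.9 0.2 0.2
   vertex 4.6 0.0 3.0
  endloop
 endfacet
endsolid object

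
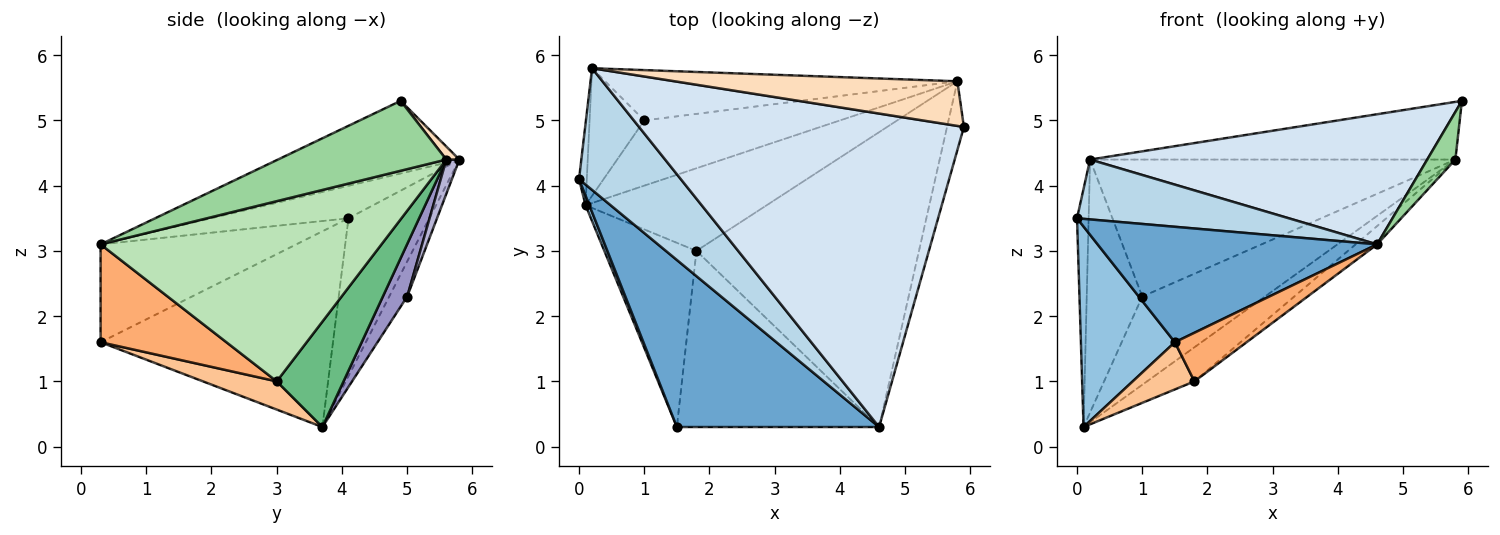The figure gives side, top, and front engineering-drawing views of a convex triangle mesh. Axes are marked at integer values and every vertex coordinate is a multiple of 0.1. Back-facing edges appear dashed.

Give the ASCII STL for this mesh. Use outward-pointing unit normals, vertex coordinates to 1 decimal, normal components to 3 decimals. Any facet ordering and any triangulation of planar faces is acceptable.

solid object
 facet normal -0.370 -0.528 0.764
  outer loop
   vertex 1.5 0.3 1.6
   vertex 4.6 0.3 3.1
   vertex 0.0 4.1 3.5
  endloop
 endfacet
 facet normal -0.927 -0.375 0.018
  outer loop
   vertex 1.5 0.3 1.6
   vertex 0.0 4.1 3.5
   vertex 0.1 3.7 0.3
  endloop
 endfacet
 facet normal -0.275 -0.424 0.863
  outer loop
   vertex 0.2 5.8 4.4
   vertex 0.0 4.1 3.5
   vertex 4.6 0.3 3.1
  endloop
 endfacet
 facet normal -0.202 -0.375 0.905
  outer loop
   vertex 0.2 5.8 4.4
   vertex 4.6 0.3 3.1
   vertex 5.9 4.9 5.3
  endloop
 endfacet
 facet normal -0.989 0.142 -0.049
  outer loop
   vertex 0.2 5.8 4.4
   vertex 0.1 3.7 0.3
   vertex 0.0 4.1 3.5
  endloop
 endfacet
 facet normal 0.423 -0.241 -0.874
  outer loop
   vertex 1.8 3.0 1.0
   vertex 4.6 0.3 3.1
   vertex 1.5 0.3 1.6
  endloop
 endfacet
 facet normal 0.284 -0.238 -0.929
  outer loop
   vertex 1.8 3.0 1.0
   vertex 1.5 0.3 1.6
   vertex 0.1 3.7 0.3
  endloop
 endfacet
 facet normal 0.028 0.791 0.612
  outer loop
   vertex 5.8 5.6 4.4
   vertex 0.2 5.8 4.4
   vertex 5.9 4.9 5.3
  endloop
 endfacet
 facet normal 0.474 0.336 -0.814
  outer loop
   vertex 5.8 5.6 4.4
   vertex 1.8 3.0 1.0
   vertex 0.1 3.7 0.3
  endloop
 endfacet
 facet normal 0.960 -0.160 -0.231
  outer loop
   vertex 5.8 5.6 4.4
   vertex 5.9 4.9 5.3
   vertex 4.6 0.3 3.1
  endloop
 endfacet
 facet normal 0.629 0.048 -0.776
  outer loop
   vertex 5.8 5.6 4.4
   vertex 4.6 0.3 3.1
   vertex 1.8 3.0 1.0
  endloop
 endfacet
 facet normal -0.278 0.858 -0.433
  outer loop
   vertex 1.0 5.0 2.3
   vertex 0.1 3.7 0.3
   vertex 0.2 5.8 4.4
  endloop
 endfacet
 facet normal 0.158 0.794 -0.587
  outer loop
   vertex 1.0 5.0 2.3
   vertex 5.8 5.6 4.4
   vertex 0.1 3.7 0.3
  endloop
 endfacet
 facet normal 0.034 0.938 -0.345
  outer loop
   vertex 1.0 5.0 2.3
   vertex 0.2 5.8 4.4
   vertex 5.8 5.6 4.4
  endloop
 endfacet
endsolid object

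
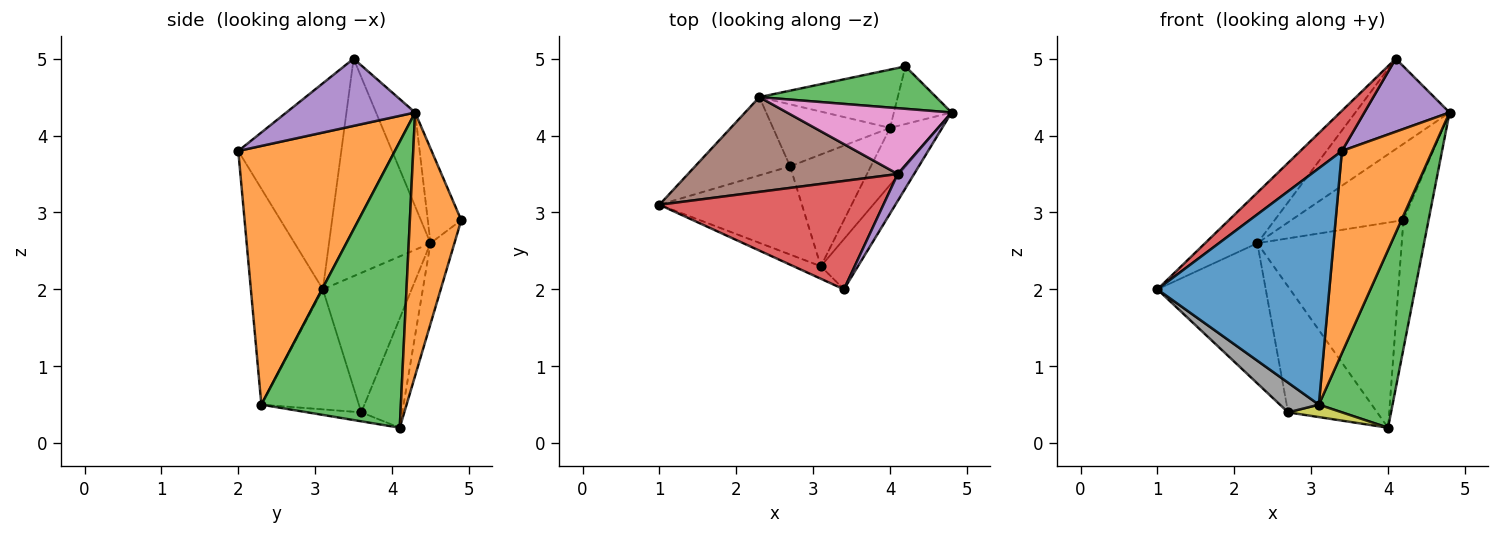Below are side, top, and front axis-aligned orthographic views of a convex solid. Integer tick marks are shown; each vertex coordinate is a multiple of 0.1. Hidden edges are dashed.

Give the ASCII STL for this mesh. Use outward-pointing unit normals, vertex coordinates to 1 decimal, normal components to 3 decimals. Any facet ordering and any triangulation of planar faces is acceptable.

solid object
 facet normal -0.386 -0.921 -0.049
  outer loop
   vertex 3.1 2.3 0.5
   vertex 3.4 2.0 3.8
   vertex 1.0 3.1 2.0
  endloop
 endfacet
 facet normal 0.859 -0.496 -0.123
  outer loop
   vertex 3.1 2.3 0.5
   vertex 4.8 4.3 4.3
   vertex 3.4 2.0 3.8
  endloop
 endfacet
 facet normal 0.874 -0.462 -0.148
  outer loop
   vertex 3.1 2.3 0.5
   vertex 4.0 4.1 0.2
   vertex 4.8 4.3 4.3
  endloop
 endfacet
 facet normal -0.653 -0.263 0.710
  outer loop
   vertex 4.1 3.5 5.0
   vertex 1.0 3.1 2.0
   vertex 3.4 2.0 3.8
  endloop
 endfacet
 facet normal 0.817 -0.541 0.199
  outer loop
   vertex 4.1 3.5 5.0
   vertex 3.4 2.0 3.8
   vertex 4.8 4.3 4.3
  endloop
 endfacet
 facet normal -0.675 0.348 0.651
  outer loop
   vertex 2.3 4.5 2.6
   vertex 1.0 3.1 2.0
   vertex 4.1 3.5 5.0
  endloop
 endfacet
 facet normal -0.318 0.767 0.558
  outer loop
   vertex 2.3 4.5 2.6
   vertex 4.1 3.5 5.0
   vertex 4.8 4.3 4.3
  endloop
 endfacet
 facet normal -0.624 -0.249 -0.741
  outer loop
   vertex 2.7 3.6 0.4
   vertex 3.1 2.3 0.5
   vertex 1.0 3.1 2.0
  endloop
 endfacet
 facet normal -0.110 -0.110 -0.988
  outer loop
   vertex 2.7 3.6 0.4
   vertex 4.0 4.1 0.2
   vertex 3.1 2.3 0.5
  endloop
 endfacet
 facet normal -0.582 0.710 -0.396
  outer loop
   vertex 2.7 3.6 0.4
   vertex 1.0 3.1 2.0
   vertex 2.3 4.5 2.6
  endloop
 endfacet
 facet normal -0.382 0.829 -0.409
  outer loop
   vertex 2.7 3.6 0.4
   vertex 2.3 4.5 2.6
   vertex 4.0 4.1 0.2
  endloop
 endfacet
 facet normal 0.881 0.431 -0.193
  outer loop
   vertex 4.2 4.9 2.9
   vertex 4.8 4.3 4.3
   vertex 4.0 4.1 0.2
  endloop
 endfacet
 facet normal -0.252 0.846 0.471
  outer loop
   vertex 4.2 4.9 2.9
   vertex 2.3 4.5 2.6
   vertex 4.8 4.3 4.3
  endloop
 endfacet
 facet normal -0.157 0.950 -0.270
  outer loop
   vertex 4.2 4.9 2.9
   vertex 4.0 4.1 0.2
   vertex 2.3 4.5 2.6
  endloop
 endfacet
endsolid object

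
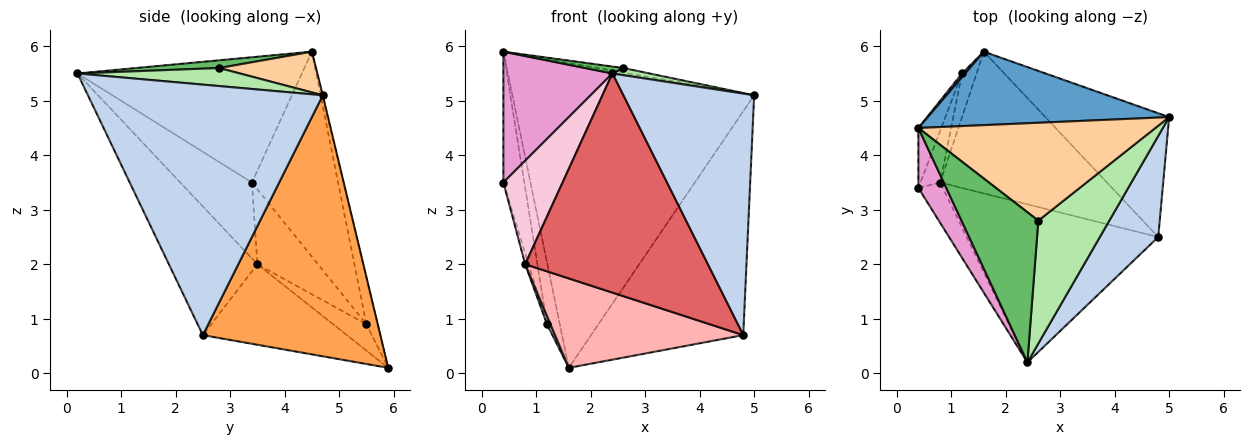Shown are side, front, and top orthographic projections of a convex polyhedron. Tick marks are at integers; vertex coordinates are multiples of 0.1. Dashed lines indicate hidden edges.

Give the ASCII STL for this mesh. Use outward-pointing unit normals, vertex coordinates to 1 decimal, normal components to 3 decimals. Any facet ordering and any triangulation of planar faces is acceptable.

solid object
 facet normal -0.002 0.972 0.234
  outer loop
   vertex 1.6 5.9 0.1
   vertex 0.4 4.5 5.9
   vertex 5.0 4.7 5.1
  endloop
 endfacet
 facet normal 0.856 -0.477 0.200
  outer loop
   vertex 4.8 2.5 0.7
   vertex 5.0 4.7 5.1
   vertex 2.4 0.2 5.5
  endloop
 endfacet
 facet normal 0.714 0.612 -0.339
  outer loop
   vertex 4.8 2.5 0.7
   vertex 1.6 5.9 0.1
   vertex 5.0 4.7 5.1
  endloop
 endfacet
 facet normal 0.169 0.045 0.985
  outer loop
   vertex 2.6 2.8 5.6
   vertex 5.0 4.7 5.1
   vertex 0.4 4.5 5.9
  endloop
 endfacet
 facet normal 0.100 -0.046 0.994
  outer loop
   vertex 2.6 2.8 5.6
   vertex 0.4 4.5 5.9
   vertex 2.4 0.2 5.5
  endloop
 endfacet
 facet normal 0.246 -0.056 0.968
  outer loop
   vertex 2.6 2.8 5.6
   vertex 2.4 0.2 5.5
   vertex 5.0 4.7 5.1
  endloop
 endfacet
 facet normal -0.366 -0.755 -0.545
  outer loop
   vertex 0.8 3.5 2.0
   vertex 4.8 2.5 0.7
   vertex 2.4 0.2 5.5
  endloop
 endfacet
 facet normal -0.378 -0.494 -0.783
  outer loop
   vertex 0.8 3.5 2.0
   vertex 1.6 5.9 0.1
   vertex 4.8 2.5 0.7
  endloop
 endfacet
 facet normal -0.661 0.749 0.044
  outer loop
   vertex 1.2 5.5 0.9
   vertex 0.4 4.5 5.9
   vertex 1.6 5.9 0.1
  endloop
 endfacet
 facet normal -0.872 -0.090 -0.481
  outer loop
   vertex 1.2 5.5 0.9
   vertex 1.6 5.9 0.1
   vertex 0.8 3.5 2.0
  endloop
 endfacet
 facet normal -0.966 0.235 -0.108
  outer loop
   vertex 0.4 3.4 3.5
   vertex 0.4 4.5 5.9
   vertex 1.2 5.5 0.9
  endloop
 endfacet
 facet normal -0.966 0.053 -0.254
  outer loop
   vertex 0.4 3.4 3.5
   vertex 1.2 5.5 0.9
   vertex 0.8 3.5 2.0
  endloop
 endfacet
 facet normal -0.882 -0.428 0.196
  outer loop
   vertex 0.4 3.4 3.5
   vertex 2.4 0.2 5.5
   vertex 0.4 4.5 5.9
  endloop
 endfacet
 facet normal -0.748 -0.618 -0.241
  outer loop
   vertex 0.4 3.4 3.5
   vertex 0.8 3.5 2.0
   vertex 2.4 0.2 5.5
  endloop
 endfacet
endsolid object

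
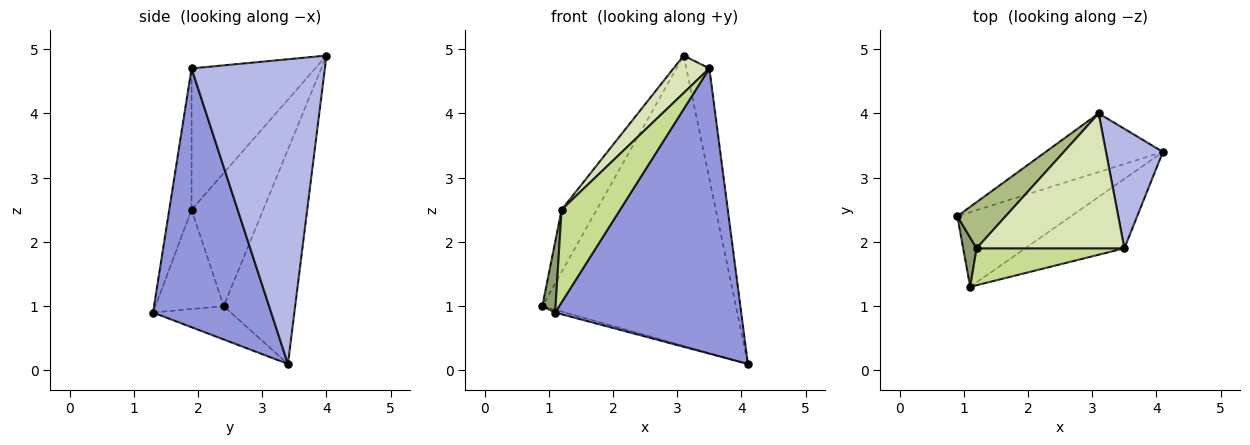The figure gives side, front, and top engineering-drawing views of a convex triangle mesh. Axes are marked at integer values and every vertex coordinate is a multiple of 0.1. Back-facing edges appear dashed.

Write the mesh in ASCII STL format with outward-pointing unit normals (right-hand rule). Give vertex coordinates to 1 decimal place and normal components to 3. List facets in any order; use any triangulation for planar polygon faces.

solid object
 facet normal -0.281 0.036 -0.959
  outer loop
   vertex 1.1 1.3 0.9
   vertex 0.9 2.4 1.0
   vertex 4.1 3.4 0.1
  endloop
 endfacet
 facet normal -0.340 0.922 -0.186
  outer loop
   vertex 3.1 4.0 4.9
   vertex 4.1 3.4 0.1
   vertex 0.9 2.4 1.0
  endloop
 endfacet
 facet normal 0.525 -0.827 -0.201
  outer loop
   vertex 3.5 1.9 4.7
   vertex 1.1 1.3 0.9
   vertex 4.1 3.4 0.1
  endloop
 endfacet
 facet normal 0.969 0.167 0.181
  outer loop
   vertex 3.5 1.9 4.7
   vertex 4.1 3.4 0.1
   vertex 3.1 4.0 4.9
  endloop
 endfacet
 facet normal -0.973 -0.189 0.132
  outer loop
   vertex 1.2 1.9 2.5
   vertex 0.9 2.4 1.0
   vertex 1.1 1.3 0.9
  endloop
 endfacet
 facet normal -0.854 0.418 0.310
  outer loop
   vertex 1.2 1.9 2.5
   vertex 3.1 4.0 4.9
   vertex 0.9 2.4 1.0
  endloop
 endfacet
 facet normal -0.334 -0.876 0.349
  outer loop
   vertex 1.2 1.9 2.5
   vertex 1.1 1.3 0.9
   vertex 3.5 1.9 4.7
  endloop
 endfacet
 facet normal -0.678 -0.197 0.709
  outer loop
   vertex 1.2 1.9 2.5
   vertex 3.5 1.9 4.7
   vertex 3.1 4.0 4.9
  endloop
 endfacet
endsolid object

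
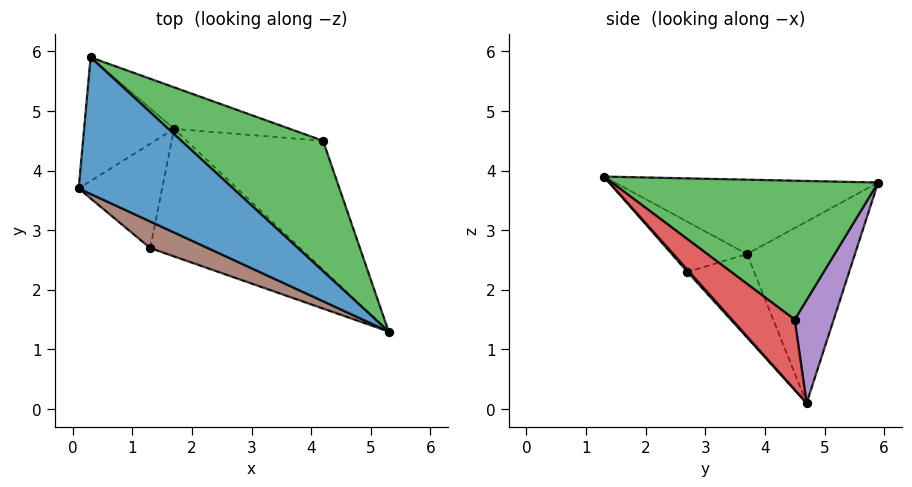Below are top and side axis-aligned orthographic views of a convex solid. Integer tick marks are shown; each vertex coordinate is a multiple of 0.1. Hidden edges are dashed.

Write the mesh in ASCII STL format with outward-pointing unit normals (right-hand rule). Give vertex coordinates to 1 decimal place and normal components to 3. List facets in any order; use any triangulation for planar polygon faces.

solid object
 facet normal -0.395 -0.412 0.821
  outer loop
   vertex 0.3 5.9 3.8
   vertex 0.1 3.7 2.6
   vertex 5.3 1.3 3.9
  endloop
 endfacet
 facet normal -0.852 0.308 -0.422
  outer loop
   vertex 1.7 4.7 0.1
   vertex 0.1 3.7 2.6
   vertex 0.3 5.9 3.8
  endloop
 endfacet
 facet normal 0.553 0.613 0.564
  outer loop
   vertex 4.2 4.5 1.5
   vertex 0.3 5.9 3.8
   vertex 5.3 1.3 3.9
  endloop
 endfacet
 facet normal 0.407 -0.454 -0.792
  outer loop
   vertex 4.2 4.5 1.5
   vertex 5.3 1.3 3.9
   vertex 1.7 4.7 0.1
  endloop
 endfacet
 facet normal 0.205 0.951 -0.231
  outer loop
   vertex 4.2 4.5 1.5
   vertex 1.7 4.7 0.1
   vertex 0.3 5.9 3.8
  endloop
 endfacet
 facet normal -0.461 -0.712 0.530
  outer loop
   vertex 1.3 2.7 2.3
   vertex 5.3 1.3 3.9
   vertex 0.1 3.7 2.6
  endloop
 endfacet
 facet normal -0.597 -0.537 -0.597
  outer loop
   vertex 1.3 2.7 2.3
   vertex 0.1 3.7 2.6
   vertex 1.7 4.7 0.1
  endloop
 endfacet
 facet normal 0.009 -0.741 -0.672
  outer loop
   vertex 1.3 2.7 2.3
   vertex 1.7 4.7 0.1
   vertex 5.3 1.3 3.9
  endloop
 endfacet
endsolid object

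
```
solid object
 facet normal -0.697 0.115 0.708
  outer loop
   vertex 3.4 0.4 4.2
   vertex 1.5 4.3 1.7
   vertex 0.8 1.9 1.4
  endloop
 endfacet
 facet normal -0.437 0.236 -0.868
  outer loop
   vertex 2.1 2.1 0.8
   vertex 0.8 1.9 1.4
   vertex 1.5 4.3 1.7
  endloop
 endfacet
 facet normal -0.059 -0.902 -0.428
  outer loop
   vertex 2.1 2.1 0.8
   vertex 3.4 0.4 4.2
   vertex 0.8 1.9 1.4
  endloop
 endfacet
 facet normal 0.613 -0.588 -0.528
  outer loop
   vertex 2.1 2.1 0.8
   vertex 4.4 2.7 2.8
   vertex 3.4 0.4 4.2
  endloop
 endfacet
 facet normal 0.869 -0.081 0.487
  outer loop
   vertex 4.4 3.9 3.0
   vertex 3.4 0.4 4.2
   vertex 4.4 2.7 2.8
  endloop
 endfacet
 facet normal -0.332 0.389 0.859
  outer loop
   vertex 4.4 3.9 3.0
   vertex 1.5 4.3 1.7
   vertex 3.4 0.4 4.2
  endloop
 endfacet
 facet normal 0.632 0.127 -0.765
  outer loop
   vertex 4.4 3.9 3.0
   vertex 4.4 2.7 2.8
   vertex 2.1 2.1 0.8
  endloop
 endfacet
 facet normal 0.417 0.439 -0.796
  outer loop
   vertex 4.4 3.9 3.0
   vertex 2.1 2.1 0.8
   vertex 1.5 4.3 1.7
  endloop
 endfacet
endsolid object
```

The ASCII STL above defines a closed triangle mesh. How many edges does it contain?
12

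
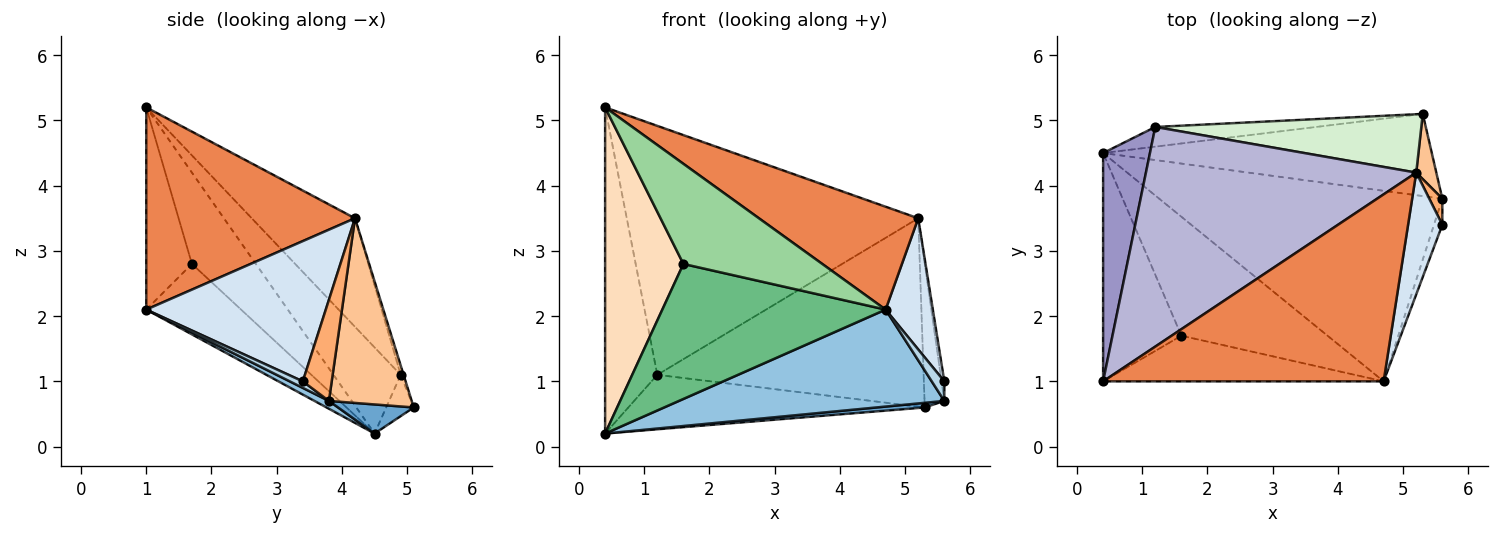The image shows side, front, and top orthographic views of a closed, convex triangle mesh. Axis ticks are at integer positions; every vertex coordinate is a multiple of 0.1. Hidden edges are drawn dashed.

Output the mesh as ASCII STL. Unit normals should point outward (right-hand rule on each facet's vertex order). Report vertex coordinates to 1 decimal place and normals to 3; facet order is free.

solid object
 facet normal 0.088 -0.056 -0.995
  outer loop
   vertex 5.6 3.8 0.7
   vertex 0.4 4.5 0.2
   vertex 5.3 5.1 0.6
  endloop
 endfacet
 facet normal 0.025 -0.453 -0.891
  outer loop
   vertex 5.6 3.8 0.7
   vertex 4.7 1.0 2.1
   vertex 0.4 4.5 0.2
  endloop
 endfacet
 facet normal 0.528 -0.509 -0.679
  outer loop
   vertex 5.6 3.8 0.7
   vertex 5.6 3.4 1.0
   vertex 4.7 1.0 2.1
  endloop
 endfacet
 facet normal 0.941 -0.248 0.230
  outer loop
   vertex 5.2 4.2 3.5
   vertex 4.7 1.0 2.1
   vertex 5.6 3.4 1.0
  endloop
 endfacet
 facet normal 0.534 -0.408 0.741
  outer loop
   vertex 5.2 4.2 3.5
   vertex 0.4 1.0 5.2
   vertex 4.7 1.0 2.1
  endloop
 endfacet
 facet normal 0.987 0.096 0.127
  outer loop
   vertex 5.2 4.2 3.5
   vertex 5.6 3.4 1.0
   vertex 5.6 3.8 0.7
  endloop
 endfacet
 facet normal 0.967 0.231 0.105
  outer loop
   vertex 5.2 4.2 3.5
   vertex 5.6 3.8 0.7
   vertex 5.3 5.1 0.6
  endloop
 endfacet
 facet normal -0.556 -0.681 -0.477
  outer loop
   vertex 1.6 1.7 2.8
   vertex 0.4 1.0 5.2
   vertex 0.4 4.5 0.2
  endloop
 endfacet
 facet normal -0.304 -0.715 -0.630
  outer loop
   vertex 1.6 1.7 2.8
   vertex 0.4 4.5 0.2
   vertex 4.7 1.0 2.1
  endloop
 endfacet
 facet normal -0.287 -0.872 -0.398
  outer loop
   vertex 1.6 1.7 2.8
   vertex 4.7 1.0 2.1
   vertex 0.4 1.0 5.2
  endloop
 endfacet
 facet normal -0.087 0.937 -0.339
  outer loop
   vertex 1.2 4.9 1.1
   vertex 5.3 5.1 0.6
   vertex 0.4 4.5 0.2
  endloop
 endfacet
 facet normal -0.010 0.955 0.296
  outer loop
   vertex 1.2 4.9 1.1
   vertex 5.2 4.2 3.5
   vertex 5.3 5.1 0.6
  endloop
 endfacet
 facet normal -0.726 0.564 0.395
  outer loop
   vertex 1.2 4.9 1.1
   vertex 0.4 4.5 0.2
   vertex 0.4 1.0 5.2
  endloop
 endfacet
 facet normal -0.257 0.725 0.639
  outer loop
   vertex 1.2 4.9 1.1
   vertex 0.4 1.0 5.2
   vertex 5.2 4.2 3.5
  endloop
 endfacet
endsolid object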